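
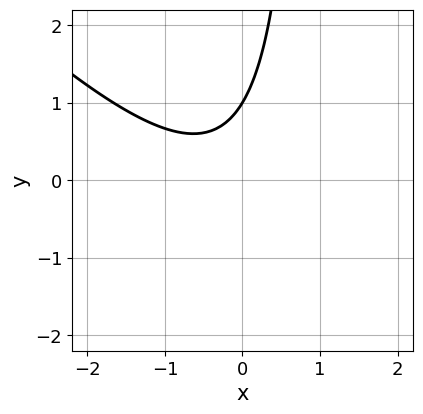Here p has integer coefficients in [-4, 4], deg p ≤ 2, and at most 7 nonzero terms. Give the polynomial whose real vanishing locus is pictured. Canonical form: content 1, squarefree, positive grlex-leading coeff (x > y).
3*x^2 + 3*x*y + 2*x - 3*y + 3

First, the degree is 2 — the shape is more complex than any degree-1 curve.
Then, observable constraints: it misses every integer gridline on the x-axis; it meets the y-axis at y = 1 (among the integer gridlines).
Finally, putting this together gives p.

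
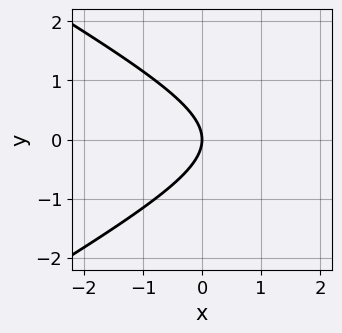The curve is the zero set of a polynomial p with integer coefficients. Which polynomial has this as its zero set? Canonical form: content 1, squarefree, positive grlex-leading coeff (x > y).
x^2 - 3*y^2 - 3*x

Degree: no degree-1 curve has this shape, so deg p = 2.
Symmetries: the y ↦ −y reflection is a symmetry, so y appears only in even powers.
Against the integer gridlines: it crosses the x-axis at the gridline x = 0; it crosses the y-axis at the gridline y = 0.
Solving for integer coefficients yields p as stated.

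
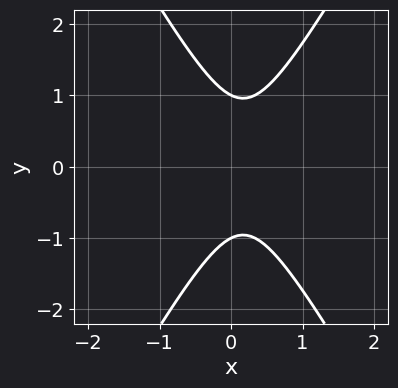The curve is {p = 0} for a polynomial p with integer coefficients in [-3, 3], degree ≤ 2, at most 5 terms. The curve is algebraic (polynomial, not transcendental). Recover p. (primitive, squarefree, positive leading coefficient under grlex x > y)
3*x^2 - y^2 - x + 1

1. The degree is 2 — a generic line meets the curve in up to 2 points.
2. Symmetries: the y ↦ −y reflection is a symmetry, so y appears only in even powers.
3. Against the integer gridlines: the y-axis gridline crossings are at y ∈ {-1, 1}; the curve avoids every integer x-axis point in the box.
4. Together with the visible shape, these determine p as stated.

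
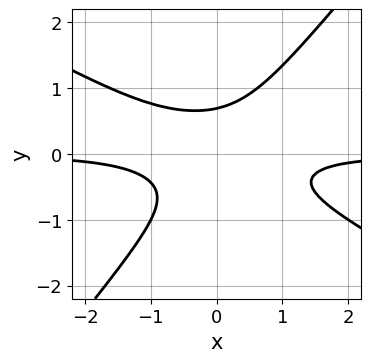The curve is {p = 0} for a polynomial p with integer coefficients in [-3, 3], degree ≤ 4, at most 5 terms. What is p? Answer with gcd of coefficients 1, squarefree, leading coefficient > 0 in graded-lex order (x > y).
2*x^2*y + 2*x*y^2 - 3*y^3 + 1

Degree: a generic line meets the curve in up to 3 points, so deg p = 3.
Reading off the gridlines: no x-intercept at any integer in the box.
The integer polynomial consistent with all of this is the stated p.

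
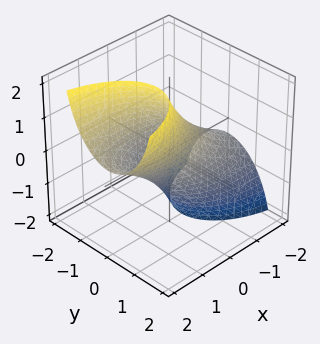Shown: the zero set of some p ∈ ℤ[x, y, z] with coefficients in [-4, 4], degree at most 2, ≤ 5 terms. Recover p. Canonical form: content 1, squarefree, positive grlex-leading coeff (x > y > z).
First, deg p = 2. A generic line meets the surface in up to 2 points.
Finally, solving for integer coefficients yields p as stated.

x^2 - 3*x*z + 3*y^2 + z^2 - 2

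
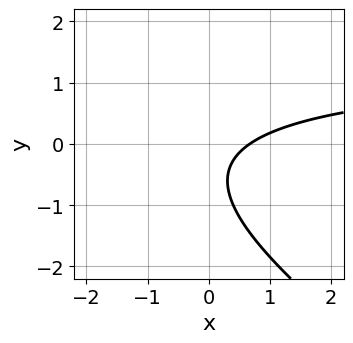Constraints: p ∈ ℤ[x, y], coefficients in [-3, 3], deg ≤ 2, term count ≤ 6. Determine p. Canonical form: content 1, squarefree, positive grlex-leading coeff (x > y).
(a) deg p = 2.
(b) From the visible intercepts: the curve avoids every integer y-axis point in the box.
(c) Together with the visible shape, these determine p as stated.

2*x*y + 3*y^2 - 3*x + 3*y + 2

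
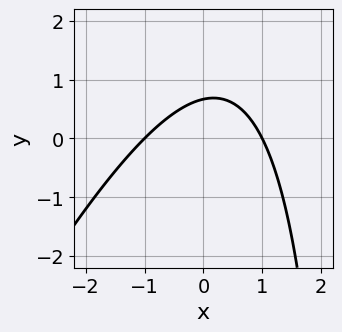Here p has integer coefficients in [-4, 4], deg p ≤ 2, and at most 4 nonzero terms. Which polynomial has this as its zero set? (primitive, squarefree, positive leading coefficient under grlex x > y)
2*x^2 - x*y + 3*y - 2

1. Degree: no degree-1 curve has this shape, so deg p = 2.
2. From the axis intercepts and sections: the x-axis gridline crossings are at x ∈ {-1, 1}.
3. These observations pin down the coefficients.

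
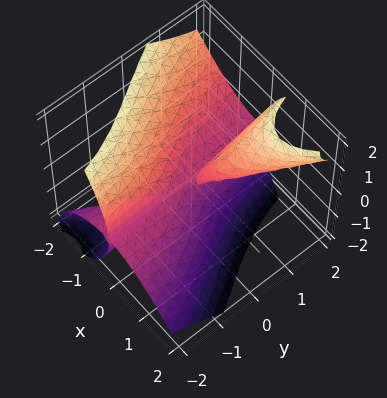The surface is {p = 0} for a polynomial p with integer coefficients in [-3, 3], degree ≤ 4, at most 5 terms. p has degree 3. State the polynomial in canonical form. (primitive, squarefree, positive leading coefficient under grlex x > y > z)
2*x^3 - 3*x*y*z + z^3 - x*z

First, I count 2 distinct pieces. Treating them together as one polynomial.
Next, degree: no degree-2 surface has this shape, so deg p = 3.
Then, from the visible intercepts: one z-axis crossing is at z = 0; one x-axis crossing is at x = 0.
Finally, together with the visible shape, these determine p as stated. Check: (0, -1, 0) on the y-axis lies on the surface, and p(0, -1, 0) = 0. ✓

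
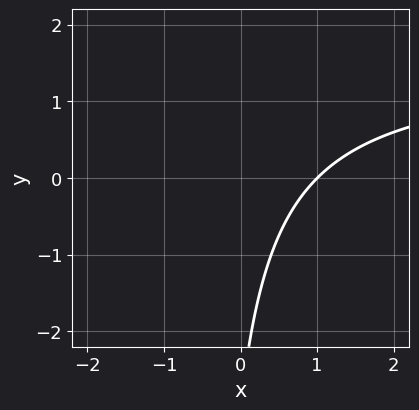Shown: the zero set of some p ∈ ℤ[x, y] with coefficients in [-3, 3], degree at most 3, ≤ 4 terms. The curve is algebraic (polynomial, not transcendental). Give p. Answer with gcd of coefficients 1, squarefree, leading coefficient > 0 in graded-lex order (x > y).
2*x*y - 3*x + y + 3

First, deg p = 2.
Then, from the axis intercepts and sections: it misses every integer gridline on the y-axis; it meets the x-axis at x = 1 (among the integer gridlines).
Finally, matching integer coefficients to the picture gives p.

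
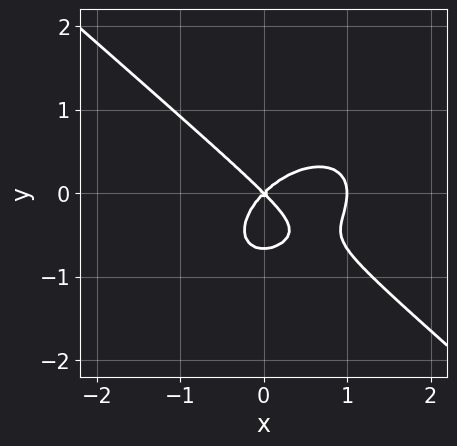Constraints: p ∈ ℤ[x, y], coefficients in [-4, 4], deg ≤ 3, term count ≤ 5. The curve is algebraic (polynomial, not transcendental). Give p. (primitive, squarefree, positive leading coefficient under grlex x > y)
2*x^3 + 3*y^3 - 2*x^2 + 2*y^2

1. deg p = 3.
2. From the axis intercepts and sections: it meets the y-axis at y = 0 (among the integer gridlines); among the integer gridlines, it crosses the x-axis at x ∈ {0, 1}.
3. Fitting integer coefficients to these (and the overall shape) gives p.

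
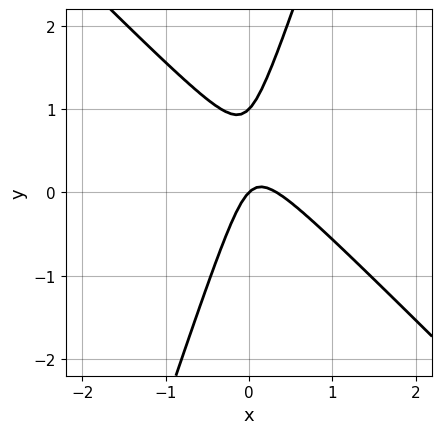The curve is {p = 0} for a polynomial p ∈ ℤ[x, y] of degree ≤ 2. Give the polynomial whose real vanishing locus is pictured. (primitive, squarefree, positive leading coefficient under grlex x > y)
3*x^2 + 2*x*y - y^2 - x + y

First, the degree is 2 — the shape is more complex than any degree-1 curve.
Next, from the visible intercepts: the y-axis gridline crossings are at y ∈ {0, 1}; one x-axis crossing is at x = 0.
Finally, putting this together gives p.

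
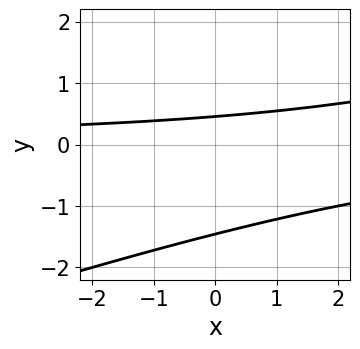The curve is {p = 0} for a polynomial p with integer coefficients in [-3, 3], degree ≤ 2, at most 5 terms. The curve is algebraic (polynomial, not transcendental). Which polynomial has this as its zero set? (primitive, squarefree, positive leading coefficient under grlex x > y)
The degree is 2 — the shape is more complex than any degree-1 curve.
From the axis intercepts and sections: no x-intercept at any integer in the box.
Assembling these constraints gives the stated polynomial.

x*y - 3*y^2 - 3*y + 2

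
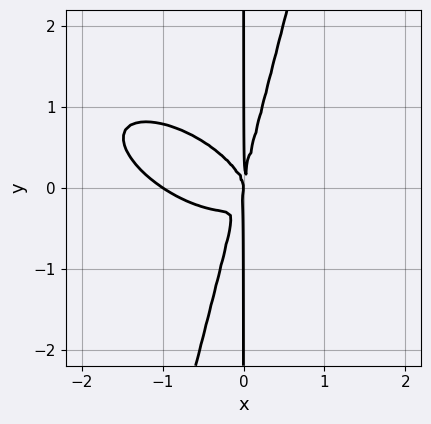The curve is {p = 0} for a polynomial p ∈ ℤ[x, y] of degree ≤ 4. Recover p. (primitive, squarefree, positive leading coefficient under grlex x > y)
2*x^4 + 3*x^3*y + 3*x^2*y^2 - x*y^3 + 2*x^3

(a) Degree: no degree-3 curve has this shape, so deg p = 4.
(b) Checking where it meets the axes: among the integer gridlines, it crosses the x-axis at x ∈ {-1, 0}; every point of the y-axis in the box is on the curve.
(c) These observations pin down the coefficients.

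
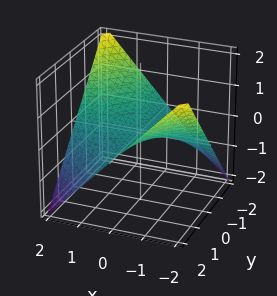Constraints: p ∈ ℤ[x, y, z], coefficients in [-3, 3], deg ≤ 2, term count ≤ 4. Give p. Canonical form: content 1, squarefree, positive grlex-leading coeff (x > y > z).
deg p = 2.
From the axis intercepts and sections: every point of the y-axis in the box is on the surface; every point of the x-axis in the box is on the surface; it crosses the z-axis at the gridline z = 0.
Fitting integer coefficients to these (and the overall shape) gives p.

x*y + 2*z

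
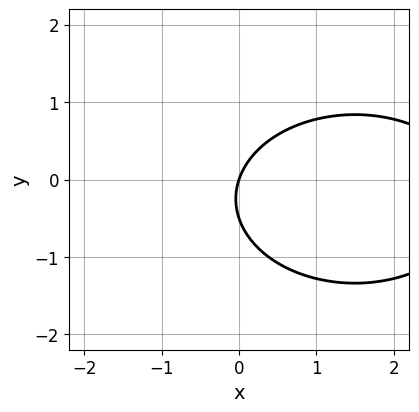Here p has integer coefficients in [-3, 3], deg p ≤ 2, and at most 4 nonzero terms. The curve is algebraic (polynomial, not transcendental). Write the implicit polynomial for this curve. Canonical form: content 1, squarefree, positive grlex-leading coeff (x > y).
x^2 + 2*y^2 - 3*x + y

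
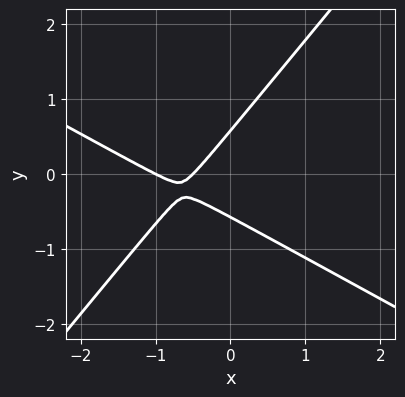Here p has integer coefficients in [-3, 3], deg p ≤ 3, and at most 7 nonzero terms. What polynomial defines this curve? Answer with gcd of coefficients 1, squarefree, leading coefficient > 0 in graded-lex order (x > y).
2*x^2 + 2*x*y - 3*y^2 + 3*x + 1

(a) Degree: a generic line meets the curve in up to 2 points, so deg p = 2.
(b) Reading off the gridlines: one x-axis crossing is at x = -1.
(c) Putting this together gives p.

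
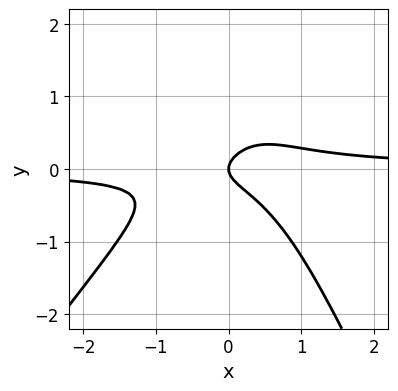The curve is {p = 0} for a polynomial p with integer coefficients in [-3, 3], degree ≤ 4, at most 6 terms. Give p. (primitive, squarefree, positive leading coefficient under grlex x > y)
3*x^2*y - x*y^2 - y^3 + 3*y^2 - x

1. Degree: a generic line meets the curve in up to 3 points, so deg p = 3.
2. Against the integer gridlines: it crosses the y-axis at the gridline y = 0; it crosses the x-axis at the gridline x = 0.
3. Assembling these constraints gives the stated polynomial.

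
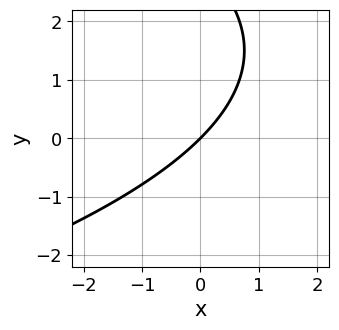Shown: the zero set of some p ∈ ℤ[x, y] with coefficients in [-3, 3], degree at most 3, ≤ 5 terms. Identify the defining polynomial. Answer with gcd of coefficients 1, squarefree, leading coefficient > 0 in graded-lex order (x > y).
y^2 + 3*x - 3*y

deg p = 2. No degree-1 curve has this shape.
From the axis intercepts and sections: it meets the x-axis at x = 0 (among the integer gridlines); one y-axis crossing is at y = 0.
Solving for integer coefficients yields p as stated.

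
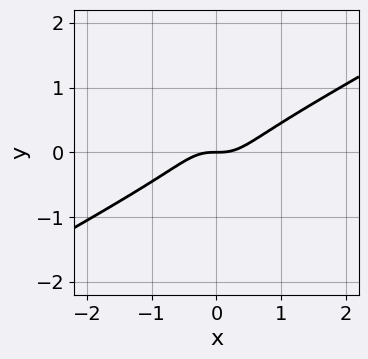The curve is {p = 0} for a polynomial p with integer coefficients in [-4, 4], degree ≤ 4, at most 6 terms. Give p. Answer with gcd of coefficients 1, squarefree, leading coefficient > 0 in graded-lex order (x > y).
2*x^3 - 3*x^2*y - 2*y^3 - y

(a) Degree: no degree-2 curve has this shape, so deg p = 3.
(b) Reading off the gridlines: it meets the x-axis at x = 0 (among the integer gridlines); one y-axis crossing is at y = 0.
(c) Matching integer coefficients to the picture gives p.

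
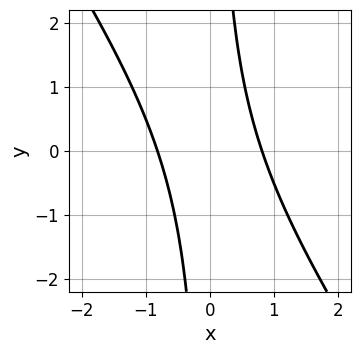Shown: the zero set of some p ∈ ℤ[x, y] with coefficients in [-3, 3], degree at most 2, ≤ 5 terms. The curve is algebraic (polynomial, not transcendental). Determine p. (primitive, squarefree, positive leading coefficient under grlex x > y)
3*x^2 + 2*x*y - 2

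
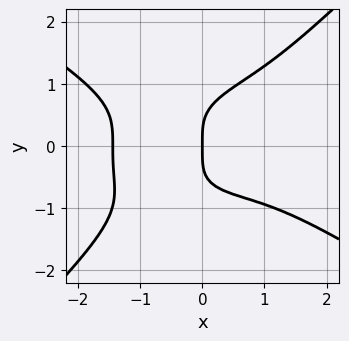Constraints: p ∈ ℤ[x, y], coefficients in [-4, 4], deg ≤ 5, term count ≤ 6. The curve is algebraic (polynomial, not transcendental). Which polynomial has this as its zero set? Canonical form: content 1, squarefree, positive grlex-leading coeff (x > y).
The degree is 4 — no degree-3 curve has this shape.
Against the integer gridlines: one x-axis crossing is at x = 0; it meets the y-axis at y = 0 (among the integer gridlines).
Putting this together gives p.

x^4 + 2*x*y^3 - 3*y^4 + 3*x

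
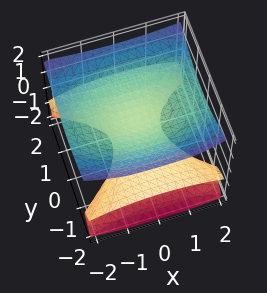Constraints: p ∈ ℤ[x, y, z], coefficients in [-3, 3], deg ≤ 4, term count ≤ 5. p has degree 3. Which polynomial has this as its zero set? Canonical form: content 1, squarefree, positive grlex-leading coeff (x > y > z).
2*y^2*z - 3*z^3 + x^2 + 2*z

I count 2 distinct pieces. They look like related sheets of one shape, so recover p as a whole.
Degree: no degree-2 surface has this shape, so deg p = 3.
From the axis intercepts and sections: the visible y-axis segment lies entirely on the surface; one x-axis crossing is at x = 0; it crosses the z-axis at the gridline z = 0.
Putting this together gives p.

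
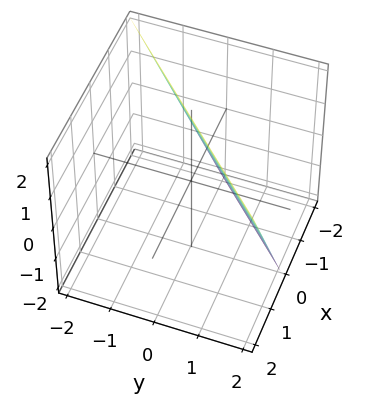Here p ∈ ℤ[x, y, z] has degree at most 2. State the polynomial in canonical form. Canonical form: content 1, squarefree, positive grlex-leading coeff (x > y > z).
2*x - 2*y - z + 2

First, degree: the surface is flat (a plane), so deg p = 1.
Next, reading off the gridlines: one z-axis crossing is at z = 2; it crosses the y-axis at the gridline y = 1; it crosses the x-axis at the gridline x = -1.
Finally, the integer polynomial consistent with all of this is the stated p.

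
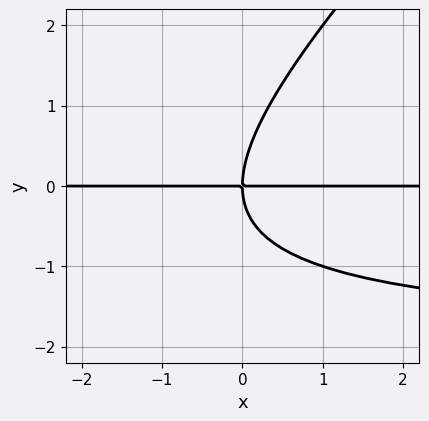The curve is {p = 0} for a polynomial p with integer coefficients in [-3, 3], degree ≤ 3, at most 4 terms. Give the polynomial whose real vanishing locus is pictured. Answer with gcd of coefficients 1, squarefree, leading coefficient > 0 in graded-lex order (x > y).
x*y^2 - y^3 + 2*x*y

Degree: no degree-2 curve has this shape, so deg p = 3.
Checking where it meets the axes: it meets the y-axis at y = 0 (among the integer gridlines); every point of the x-axis in the box is on the curve.
Solving for integer coefficients yields p as stated.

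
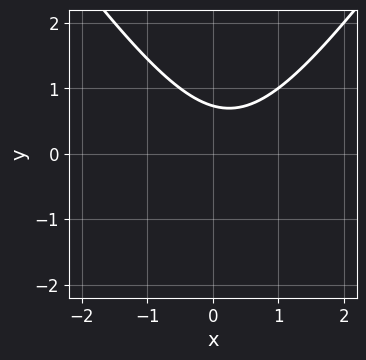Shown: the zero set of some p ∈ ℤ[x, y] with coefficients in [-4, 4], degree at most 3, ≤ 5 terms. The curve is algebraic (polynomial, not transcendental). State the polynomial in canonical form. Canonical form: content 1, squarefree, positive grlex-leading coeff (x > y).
2*x^2 - y^2 - x - 2*y + 2

(a) Degree: a generic line meets the curve in up to 2 points, so deg p = 2.
(b) Observable constraints: no x-intercept at any integer in the box.
(c) Solving for integer coefficients yields p as stated.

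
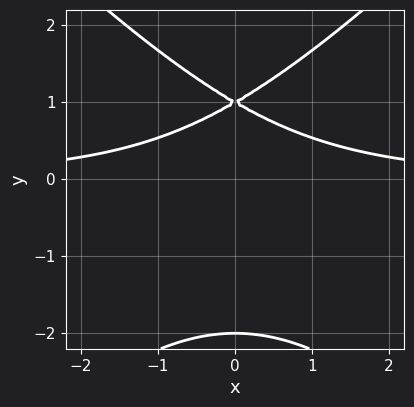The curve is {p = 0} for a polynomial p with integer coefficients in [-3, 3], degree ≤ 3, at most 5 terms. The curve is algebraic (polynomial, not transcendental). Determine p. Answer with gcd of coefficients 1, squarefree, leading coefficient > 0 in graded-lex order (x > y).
x^2*y - y^3 + 3*y - 2

Degree: a generic line meets the curve in up to 3 points, so deg p = 3.
Symmetries: it's symmetric under x → −x, forcing even powers of x.
Checking where it meets the axes: among the integer gridlines, it crosses the y-axis at y ∈ {-2, 1}; the curve avoids every integer x-axis point in the box.
These observations pin down the coefficients.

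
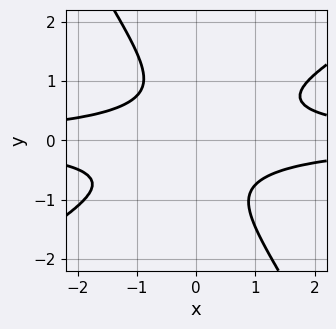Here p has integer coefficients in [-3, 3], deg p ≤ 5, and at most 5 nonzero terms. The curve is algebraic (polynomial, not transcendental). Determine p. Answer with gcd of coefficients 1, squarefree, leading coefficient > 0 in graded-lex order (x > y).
The degree is 4 — the shape is more complex than any degree-3 curve.
Checking where it meets the axes: the curve avoids every integer x-axis point in the box; no y-intercept at any integer in the box.
Matching integer coefficients to the picture gives p.

3*x^2*y^2 - 3*x*y^3 - 3*y^4 - 2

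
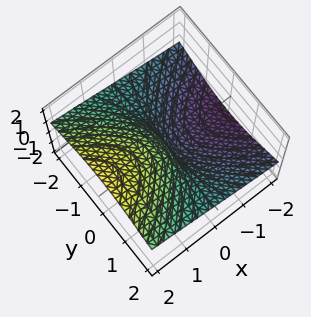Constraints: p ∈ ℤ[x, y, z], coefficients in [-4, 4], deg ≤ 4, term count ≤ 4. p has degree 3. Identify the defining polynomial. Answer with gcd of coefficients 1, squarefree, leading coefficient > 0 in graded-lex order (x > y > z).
2*y^2*z + 2*z^3 - 3*x

(a) Degree: a generic line meets the surface in up to 3 points, so deg p = 3.
(b) From the visible intercepts: it crosses the z-axis at the gridline z = 0; it meets the x-axis at x = 0 (among the integer gridlines).
(c) These observations pin down the coefficients. Check: (0, 1, 0) on the y-axis lies on the surface, and p(0, 1, 0) = 0. ✓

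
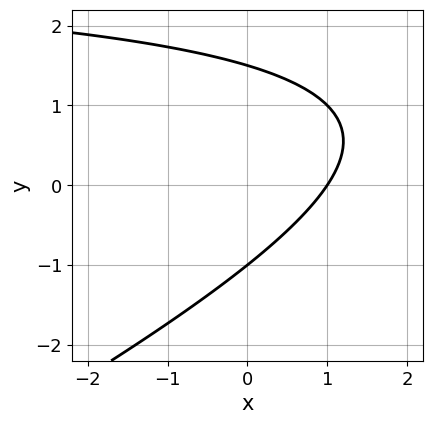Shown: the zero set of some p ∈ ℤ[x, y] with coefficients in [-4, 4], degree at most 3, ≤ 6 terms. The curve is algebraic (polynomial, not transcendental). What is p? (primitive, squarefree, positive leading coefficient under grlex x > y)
x*y - 2*y^2 - 3*x + y + 3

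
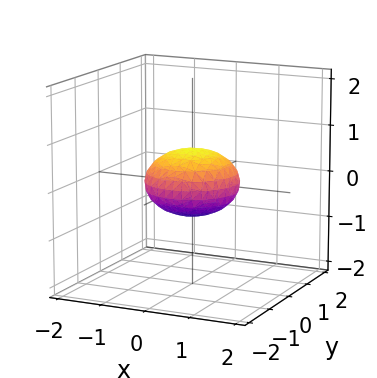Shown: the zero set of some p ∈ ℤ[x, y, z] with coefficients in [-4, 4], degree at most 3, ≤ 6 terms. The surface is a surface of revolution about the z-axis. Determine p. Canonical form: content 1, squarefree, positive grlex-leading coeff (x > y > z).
x^2 + y^2 + 2*z^2 - 1

(a) deg p = 2.
(b) Symmetries: rotational symmetry about the z-axis ⇒ p depends on x, y only through x² + y².
(c) Against the integer gridlines: among the integer gridlines, it crosses the x-axis at x ∈ {-1, 1}; among the integer gridlines, it crosses the y-axis at y ∈ {-1, 1}; a circular section at z = 0 has radius exactly 1.
(d) These observations pin down the coefficients.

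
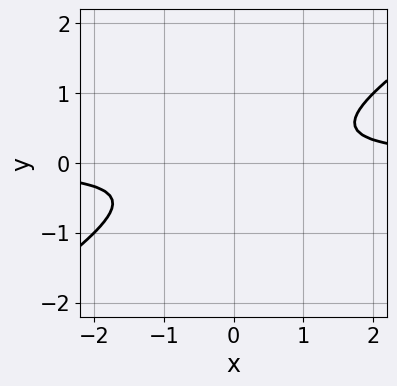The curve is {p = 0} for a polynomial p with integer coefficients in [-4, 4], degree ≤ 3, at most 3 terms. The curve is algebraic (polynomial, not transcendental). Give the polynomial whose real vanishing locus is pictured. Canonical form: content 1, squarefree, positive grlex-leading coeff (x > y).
(a) Degree: a generic line meets the curve in up to 2 points, so deg p = 2.
(b) Reading off the gridlines: the curve avoids every integer y-axis point in the box; the curve avoids every integer x-axis point in the box.
(c) Together with the visible shape, these determine p as stated.

2*x*y - 3*y^2 - 1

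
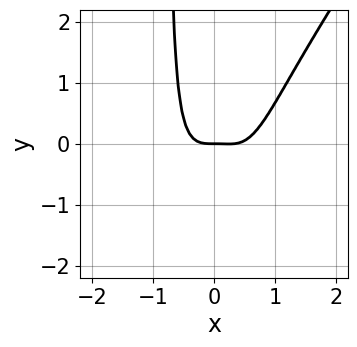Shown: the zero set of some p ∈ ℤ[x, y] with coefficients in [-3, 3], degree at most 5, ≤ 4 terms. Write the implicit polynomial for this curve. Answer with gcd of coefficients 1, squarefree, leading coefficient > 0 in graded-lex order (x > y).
1. The degree is 4 — the shape is more complex than any degree-3 curve.
2. Against the integer gridlines: one x-axis crossing is at x = 0; it meets the y-axis at y = 0 (among the integer gridlines).
3. These observations pin down the coefficients.

3*x^4 - 2*x^3*y - x^3 - y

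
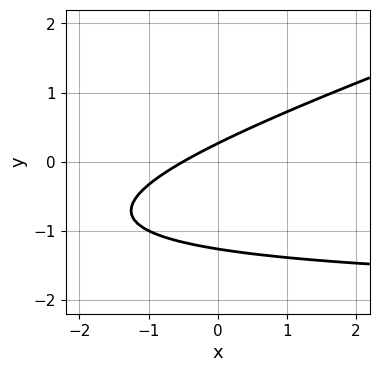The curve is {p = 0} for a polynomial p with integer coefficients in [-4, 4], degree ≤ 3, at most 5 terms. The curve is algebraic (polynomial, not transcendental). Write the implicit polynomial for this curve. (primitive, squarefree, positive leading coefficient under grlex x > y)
x*y - 3*y^2 + 2*x - 3*y + 1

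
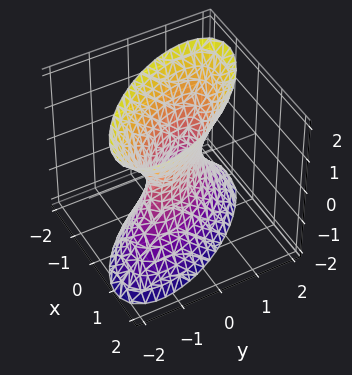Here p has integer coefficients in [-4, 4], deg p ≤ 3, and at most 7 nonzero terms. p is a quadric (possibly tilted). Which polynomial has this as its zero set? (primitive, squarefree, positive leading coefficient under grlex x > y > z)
3*x^2 + 3*x*y + 2*y^2 - z^2 - 1

First, degree: the shape is more complex than any degree-1 surface, so deg p = 2.
Then, checking where it meets the axes: the surface avoids every integer z-axis point in the box.
Finally, putting this together gives p.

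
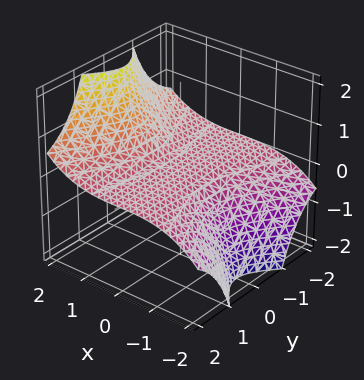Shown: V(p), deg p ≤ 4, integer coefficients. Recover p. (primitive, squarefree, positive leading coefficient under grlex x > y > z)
x^3 - 3*y^2*z - 2*z

1. Degree: the shape is more complex than any degree-2 surface, so deg p = 3.
2. Reading off the gridlines: it crosses the x-axis at the gridline x = 0; it meets the z-axis at z = 0 (among the integer gridlines).
3. These observations pin down the coefficients. Check: (0, -2, 0) on the y-axis lies on the surface, and p(0, -2, 0) = 0. ✓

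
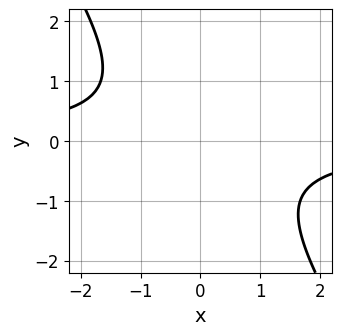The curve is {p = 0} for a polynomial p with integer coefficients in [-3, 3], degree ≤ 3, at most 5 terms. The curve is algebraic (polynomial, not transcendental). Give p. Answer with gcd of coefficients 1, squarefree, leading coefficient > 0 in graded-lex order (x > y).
1. Degree: the shape is more complex than any degree-1 curve, so deg p = 2.
2. Observable constraints: no y-intercept at any integer in the box; no x-intercept at any integer in the box.
3. Solving for integer coefficients yields p as stated.

3*x*y + 2*y^2 + 3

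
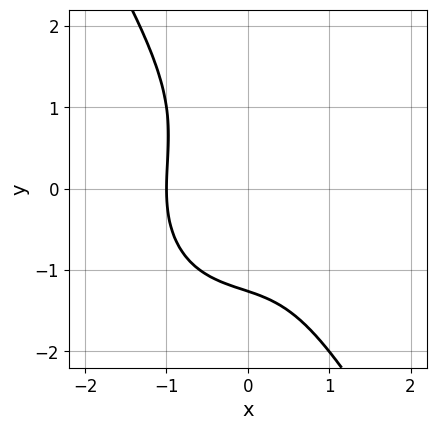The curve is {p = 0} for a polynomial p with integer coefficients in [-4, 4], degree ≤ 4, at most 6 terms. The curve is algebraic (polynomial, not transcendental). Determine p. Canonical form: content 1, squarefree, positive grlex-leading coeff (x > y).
2*x^3 + x*y^2 + y^3 + 2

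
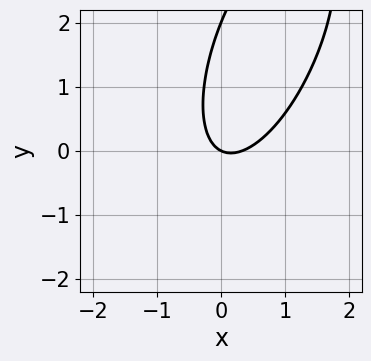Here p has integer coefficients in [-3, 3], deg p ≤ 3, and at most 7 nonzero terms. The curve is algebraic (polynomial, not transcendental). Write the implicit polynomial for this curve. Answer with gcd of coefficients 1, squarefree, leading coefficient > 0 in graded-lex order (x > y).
3*x^2 - 2*x*y + y^2 - x - 2*y

(a) deg p = 2. The shape is more complex than any degree-1 curve.
(b) From the axis intercepts and sections: one x-axis crossing is at x = 0; among the integer gridlines, it crosses the y-axis at y ∈ {0, 2}.
(c) The integer polynomial consistent with all of this is the stated p.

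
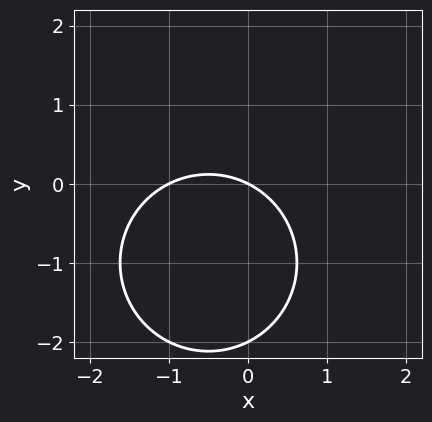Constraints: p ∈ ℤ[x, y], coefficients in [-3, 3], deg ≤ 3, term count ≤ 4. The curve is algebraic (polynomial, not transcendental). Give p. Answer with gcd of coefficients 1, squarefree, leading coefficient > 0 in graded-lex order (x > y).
x^2 + y^2 + x + 2*y

(a) deg p = 2. No degree-1 curve has this shape.
(b) Against the integer gridlines: among the integer gridlines, it crosses the y-axis at y ∈ {-2, 0}; the x-axis gridline crossings are at x ∈ {-1, 0}.
(c) Together with the visible shape, these determine p as stated.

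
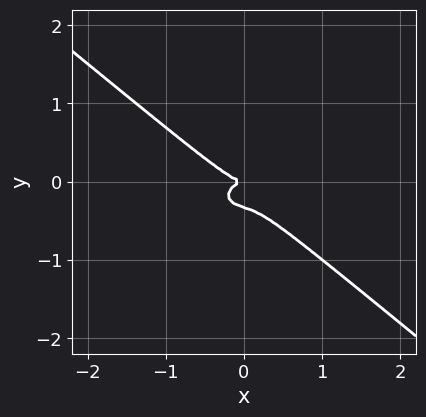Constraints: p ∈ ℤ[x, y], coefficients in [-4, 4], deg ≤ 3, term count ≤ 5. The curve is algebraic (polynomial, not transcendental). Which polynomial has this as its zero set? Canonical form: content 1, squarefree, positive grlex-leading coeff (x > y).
x^3 + x*y^2 + 3*y^3 + y^2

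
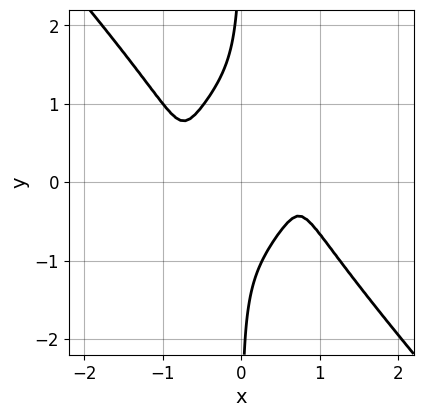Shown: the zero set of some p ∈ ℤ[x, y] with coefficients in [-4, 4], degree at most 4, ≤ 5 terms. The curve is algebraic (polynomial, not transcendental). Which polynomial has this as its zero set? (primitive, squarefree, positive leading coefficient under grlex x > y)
3*x^4 + 2*x*y^3 - x*y^2 - 3*x^2 + 1

(a) The degree is 4 — no degree-3 curve has this shape.
(b) Checking where it meets the axes: the curve avoids every integer y-axis point in the box; no x-intercept at any integer in the box.
(c) Putting this together gives p.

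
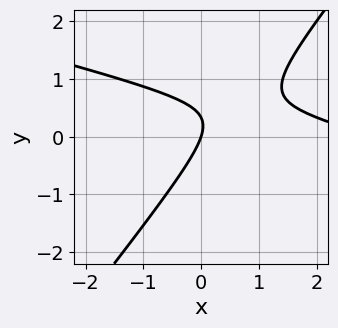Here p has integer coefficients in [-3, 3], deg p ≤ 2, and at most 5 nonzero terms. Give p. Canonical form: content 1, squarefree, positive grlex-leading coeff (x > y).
x^2 + 3*x*y - 3*y^2 - 3*x + y

First, deg p = 2. No degree-1 curve has this shape.
Next, from the axis intercepts and sections: it meets the x-axis at x = 0 (among the integer gridlines); it meets the y-axis at y = 0 (among the integer gridlines).
Finally, fitting integer coefficients to these (and the overall shape) gives p.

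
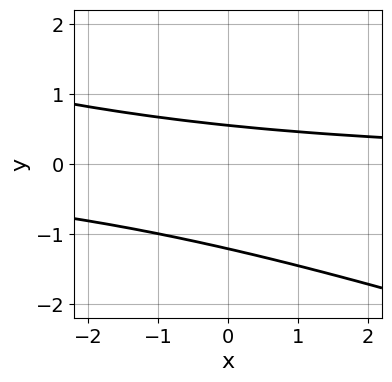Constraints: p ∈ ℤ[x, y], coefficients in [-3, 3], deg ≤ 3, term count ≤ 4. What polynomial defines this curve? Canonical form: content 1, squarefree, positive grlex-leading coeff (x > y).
x*y + 3*y^2 + 2*y - 2

1. Degree: no degree-1 curve has this shape, so deg p = 2.
2. Observable constraints: the curve avoids every integer x-axis point in the box.
3. Solving for integer coefficients yields p as stated.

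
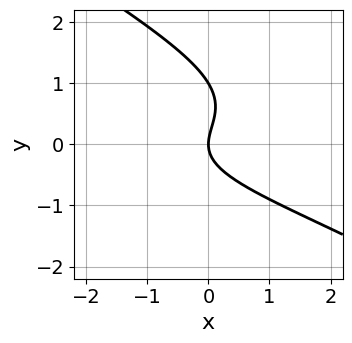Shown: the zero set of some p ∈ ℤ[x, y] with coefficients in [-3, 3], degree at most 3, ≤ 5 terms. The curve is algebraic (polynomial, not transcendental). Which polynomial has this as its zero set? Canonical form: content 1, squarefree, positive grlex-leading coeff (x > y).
2*x*y^2 + 3*y^3 - 3*y^2 + 3*x

(a) deg p = 3.
(b) Observable constraints: among the integer gridlines, it crosses the y-axis at y ∈ {0, 1}; it crosses the x-axis at the gridline x = 0.
(c) Solving for integer coefficients yields p as stated.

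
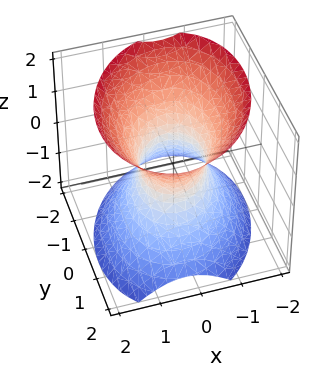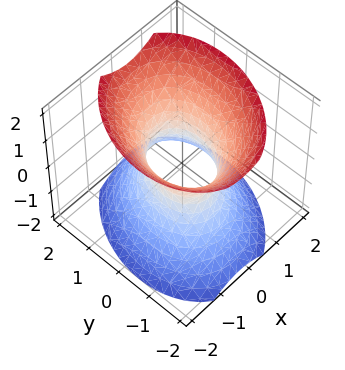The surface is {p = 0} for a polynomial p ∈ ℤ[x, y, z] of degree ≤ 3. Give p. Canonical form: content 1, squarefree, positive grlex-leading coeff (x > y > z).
3*x^2 - x*y + 2*y^2 - 2*z^2 - 2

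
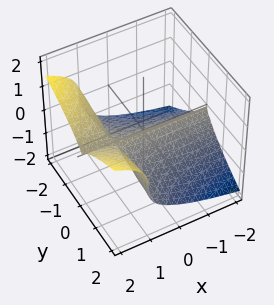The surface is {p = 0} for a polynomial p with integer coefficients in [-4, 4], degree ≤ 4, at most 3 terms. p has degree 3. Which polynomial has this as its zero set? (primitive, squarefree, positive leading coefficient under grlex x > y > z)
Degree: a generic line meets the surface in up to 3 points, so deg p = 3.
Reading off the gridlines: it crosses the y-axis at the gridline y = 0; every point of the x-axis in the box is on the surface; one z-axis crossing is at z = 0.
Solving for integer coefficients yields p as stated.

x*y^2 - 2*z^3 - y^2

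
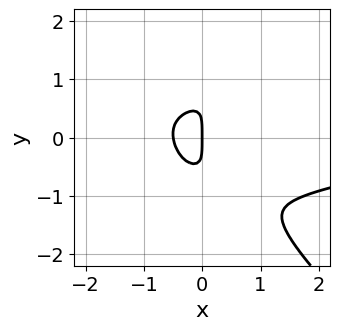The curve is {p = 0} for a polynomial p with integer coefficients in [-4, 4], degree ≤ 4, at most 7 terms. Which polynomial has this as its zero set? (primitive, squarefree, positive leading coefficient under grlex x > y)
1. The degree is 4 — the shape is more complex than any degree-3 curve.
2. Checking where it meets the axes: it meets the y-axis at y = 0 (among the integer gridlines); it meets the x-axis at x = 0 (among the integer gridlines).
3. Solving for integer coefficients yields p as stated.

x^3*y + y^4 - 2*x*y^2 + 2*x^2 + x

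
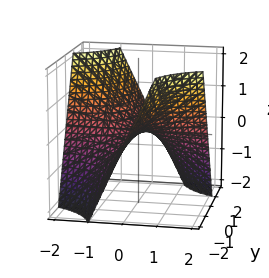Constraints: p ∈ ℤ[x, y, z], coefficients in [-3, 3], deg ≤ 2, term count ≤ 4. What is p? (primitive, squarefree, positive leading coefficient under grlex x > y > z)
First, the degree is 2 — no degree-1 surface has this shape.
Then, from the axis intercepts and sections: it crosses the z-axis at the gridline z = 0; every point of the y-axis in the box is on the surface.
Finally, matching integer coefficients to the picture gives p.

x*y + z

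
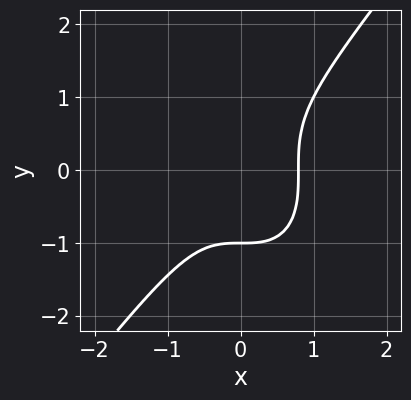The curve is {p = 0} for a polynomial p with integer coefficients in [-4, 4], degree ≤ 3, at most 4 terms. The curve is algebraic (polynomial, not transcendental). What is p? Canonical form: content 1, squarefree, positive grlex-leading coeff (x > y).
Degree: a generic line meets the curve in up to 3 points, so deg p = 3.
Reading off the gridlines: it meets the y-axis at y = -1 (among the integer gridlines).
Matching integer coefficients to the picture gives p.

2*x^3 - y^3 - 1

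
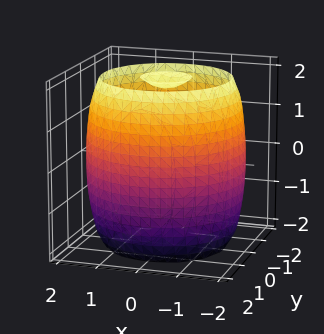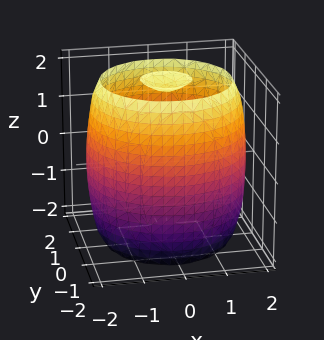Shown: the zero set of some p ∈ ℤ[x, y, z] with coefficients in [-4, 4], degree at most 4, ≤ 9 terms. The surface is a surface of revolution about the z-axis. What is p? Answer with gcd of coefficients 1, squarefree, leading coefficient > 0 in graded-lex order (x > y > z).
x^4 + 2*x^2*y^2 + y^4 - 3*x^2 - 3*y^2 + z^2 - 3

1. I count 3 distinct pieces. They look like related sheets of one shape, so recover p as a whole.
2. Degree: the shape is more complex than any degree-3 surface, so deg p = 4.
3. By symmetry, the surface is invariant under rotation about z: p = q(x² + y², z).
4. Checking where it meets the axes: a circular section at z = 2 has radius between 0 and 1.
5. The integer polynomial consistent with all of this is the stated p.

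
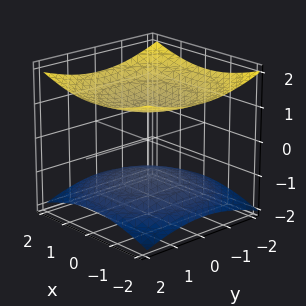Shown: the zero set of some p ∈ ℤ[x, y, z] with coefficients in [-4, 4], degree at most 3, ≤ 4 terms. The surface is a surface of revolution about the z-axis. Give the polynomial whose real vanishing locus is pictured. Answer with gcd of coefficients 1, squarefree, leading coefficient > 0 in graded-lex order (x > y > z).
x^2 + y^2 - 3*z^2 + 3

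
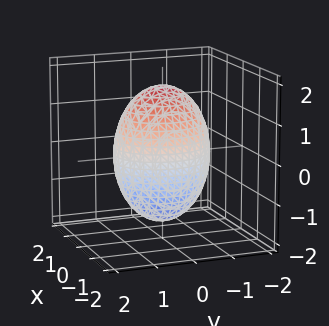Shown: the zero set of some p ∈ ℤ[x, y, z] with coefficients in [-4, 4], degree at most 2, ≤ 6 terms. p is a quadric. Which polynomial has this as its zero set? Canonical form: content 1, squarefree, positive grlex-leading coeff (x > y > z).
3*x^2 + 2*y^2 + z^2 - 3

1. deg p = 2. Bounded and convex; a quadric.
2. Symmetries: the z ↦ −z reflection is a symmetry, so z appears only in even powers; mirror symmetry y ↦ −y ⇒ only even powers of y; the x ↦ −x reflection is a symmetry, so x appears only in even powers.
3. From the visible intercepts: among the integer gridlines, it crosses the x-axis at x ∈ {-1, 1}.
4. The integer polynomial consistent with all of this is the stated p.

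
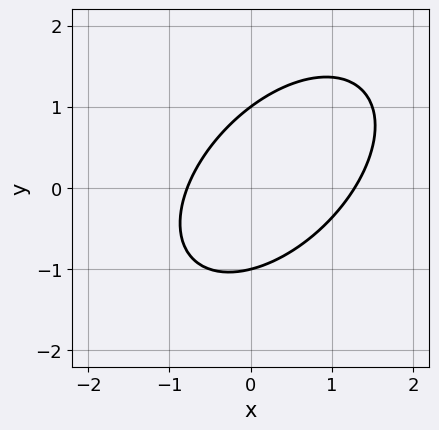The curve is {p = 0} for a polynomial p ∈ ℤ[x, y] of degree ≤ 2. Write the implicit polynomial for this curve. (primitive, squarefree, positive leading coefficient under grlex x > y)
2*x^2 - 2*x*y + 2*y^2 - x - 2

(a) Degree: the shape is more complex than any degree-1 curve, so deg p = 2.
(b) Observable constraints: the y-axis gridline crossings are at y ∈ {-1, 1}.
(c) Together with the visible shape, these determine p as stated.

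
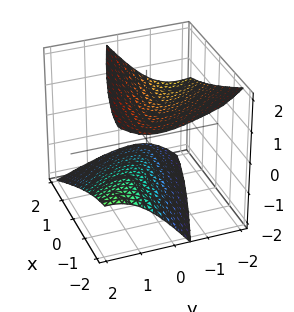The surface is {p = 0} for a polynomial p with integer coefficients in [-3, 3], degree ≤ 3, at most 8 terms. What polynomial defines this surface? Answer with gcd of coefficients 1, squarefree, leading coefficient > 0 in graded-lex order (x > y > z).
x^2 + 3*x*y + 2*y^2 + 3*y*z - 3*z^2 + 3

The picture has 2 separate pieces. Treating them together as one polynomial.
Degree: no degree-1 surface has this shape, so deg p = 2.
From the visible intercepts: among the integer gridlines, it crosses the z-axis at z ∈ {-1, 1}; no x-intercept at any integer in the box; the surface avoids every integer y-axis point in the box.
The integer polynomial consistent with all of this is the stated p.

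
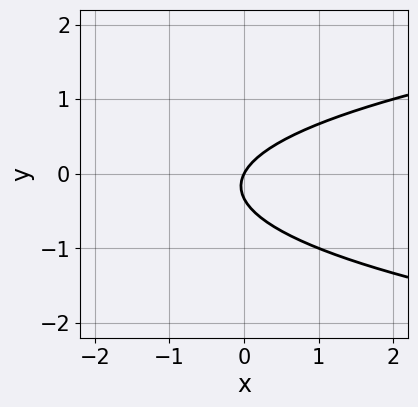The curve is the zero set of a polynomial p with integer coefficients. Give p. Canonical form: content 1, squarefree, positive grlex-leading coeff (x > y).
3*y^2 - 2*x + y

First, deg p = 2.
Then, reading off the gridlines: one y-axis crossing is at y = 0; one x-axis crossing is at x = 0.
Finally, the integer polynomial consistent with all of this is the stated p.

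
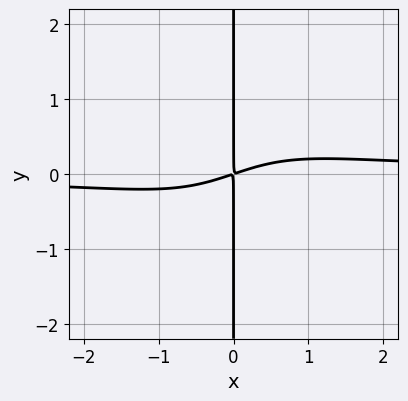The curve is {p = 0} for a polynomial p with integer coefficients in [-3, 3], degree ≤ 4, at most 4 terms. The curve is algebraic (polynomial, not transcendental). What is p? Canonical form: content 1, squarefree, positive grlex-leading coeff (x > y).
(a) deg p = 4. The shape is more complex than any degree-3 curve.
(b) From the axis intercepts and sections: every point of the y-axis in the box is on the curve.
(c) Fitting integer coefficients to these (and the overall shape) gives p.

2*x^3*y - x^2 + 3*x*y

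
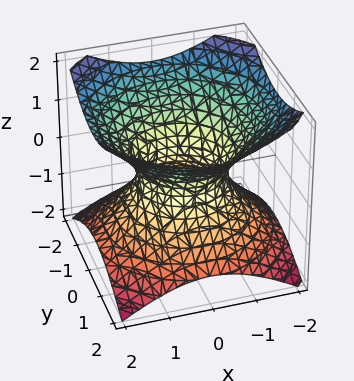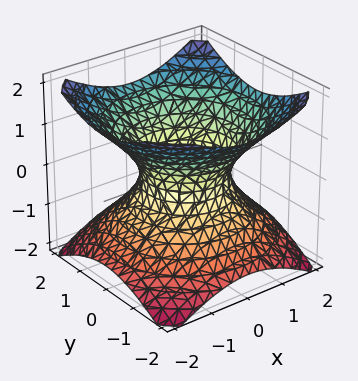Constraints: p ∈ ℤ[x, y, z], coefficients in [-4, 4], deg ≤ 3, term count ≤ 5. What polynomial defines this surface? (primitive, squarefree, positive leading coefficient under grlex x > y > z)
2*x^2 + 2*y^2 - 3*z^2 - 2

Degree: one connected sheet with a waist; a quadric, so deg p = 2.
Symmetries: it's symmetric under z → −z, forcing even powers of z; the surface is invariant under rotation about z: p = q(x² + y², z).
Checking where it meets the axes: among the integer gridlines, it crosses the x-axis at x ∈ {-1, 1}; the y-axis gridline crossings are at y ∈ {-1, 1}.
Fitting integer coefficients to these (and the overall shape) gives p.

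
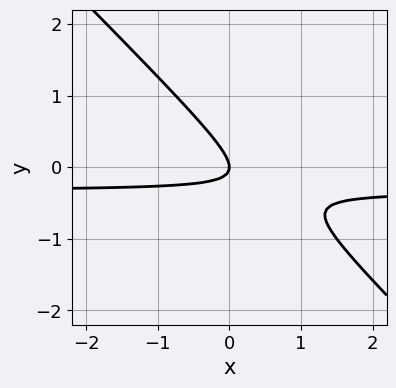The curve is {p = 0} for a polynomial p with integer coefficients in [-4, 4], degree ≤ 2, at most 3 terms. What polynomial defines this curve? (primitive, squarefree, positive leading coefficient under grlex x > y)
3*x*y + 3*y^2 + x

First, the degree is 2 — the shape is more complex than any degree-1 curve.
Then, against the integer gridlines: it meets the y-axis at y = 0 (among the integer gridlines); it meets the x-axis at x = 0 (among the integer gridlines).
Finally, matching integer coefficients to the picture gives p.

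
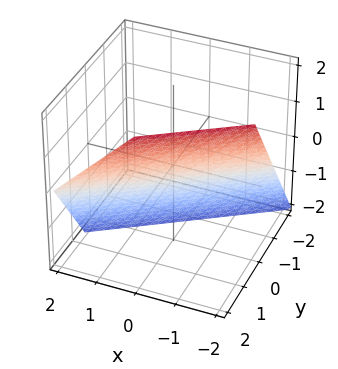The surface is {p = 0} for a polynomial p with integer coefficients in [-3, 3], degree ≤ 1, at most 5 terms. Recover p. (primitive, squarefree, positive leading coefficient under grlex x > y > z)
2*x - 3*y + 2*z + 2

First, deg p = 1. Every cross-section is a straight line — this is a plane.
Then, from the visible intercepts: it crosses the z-axis at the gridline z = -1; one x-axis crossing is at x = -1.
Finally, fitting integer coefficients to these (and the overall shape) gives p.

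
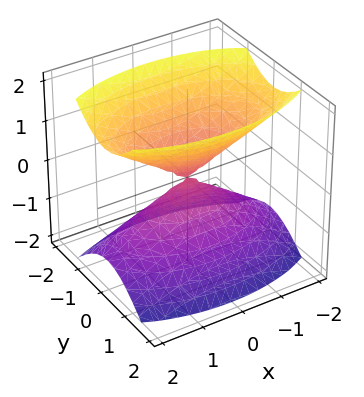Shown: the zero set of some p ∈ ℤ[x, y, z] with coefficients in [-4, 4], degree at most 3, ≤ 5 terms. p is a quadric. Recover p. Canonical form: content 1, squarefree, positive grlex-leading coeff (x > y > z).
x^2 + 3*y^2 - 2*z^2

The picture has 2 separate pieces. Treating them together as one polynomial.
Degree: a double cone through the origin; a quadric, so deg p = 2.
Symmetries: it's symmetric under y → −y, forcing even powers of y; mirror symmetry x ↦ −x ⇒ only even powers of x; mirror symmetry z ↦ −z ⇒ only even powers of z.
From the axis intercepts and sections: one z-axis crossing is at z = 0; one x-axis crossing is at x = 0; one y-axis crossing is at y = 0.
Together with the visible shape, these determine p as stated.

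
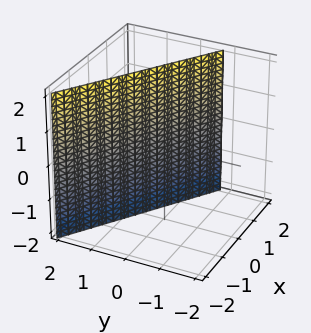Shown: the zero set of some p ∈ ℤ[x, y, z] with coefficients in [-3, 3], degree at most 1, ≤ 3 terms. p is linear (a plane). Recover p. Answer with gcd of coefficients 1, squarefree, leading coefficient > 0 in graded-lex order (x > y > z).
First, the degree is 1 — every cross-section is a straight line — this is a plane.
Then, observable constraints: no z-intercept at any integer in the box; one x-axis crossing is at x = 1.
Finally, assembling these constraints gives the stated polynomial.

2*x + 3*y - 2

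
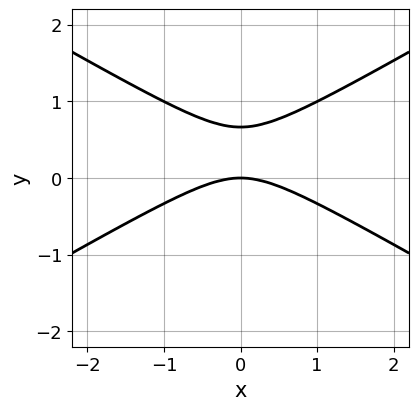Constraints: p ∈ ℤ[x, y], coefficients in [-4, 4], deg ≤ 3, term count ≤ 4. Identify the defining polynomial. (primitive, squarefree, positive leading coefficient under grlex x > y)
First, deg p = 2. A generic line meets the curve in up to 2 points.
Then, symmetries: mirror symmetry x ↦ −x ⇒ only even powers of x.
Then, checking where it meets the axes: it crosses the x-axis at the gridline x = 0; it meets the y-axis at y = 0 (among the integer gridlines).
Finally, these observations pin down the coefficients.

x^2 - 3*y^2 + 2*y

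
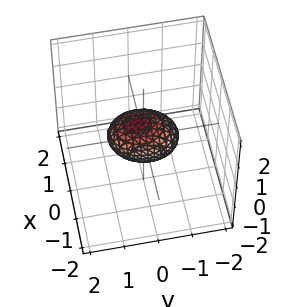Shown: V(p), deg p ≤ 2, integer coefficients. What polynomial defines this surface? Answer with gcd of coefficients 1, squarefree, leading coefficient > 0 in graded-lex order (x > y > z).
3*x^2 + x*z + 2*y^2 - y*z + 3*z^2 - 2

1. Degree: no degree-1 surface has this shape, so deg p = 2.
2. From the axis intercepts and sections: the y-axis gridline crossings are at y ∈ {-1, 1}.
3. Assembling these constraints gives the stated polynomial.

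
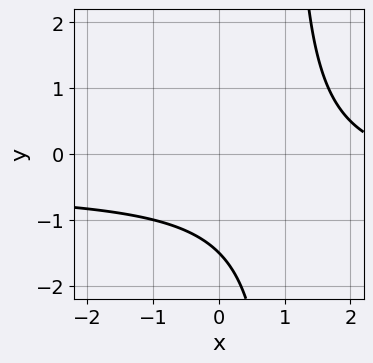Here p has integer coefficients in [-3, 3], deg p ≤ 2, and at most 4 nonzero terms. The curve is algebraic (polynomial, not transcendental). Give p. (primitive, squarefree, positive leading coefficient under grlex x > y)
2*x*y + x - 2*y - 3

(a) deg p = 2. A generic line meets the curve in up to 2 points.
(b) Against the integer gridlines: the curve avoids every integer x-axis point in the box.
(c) Solving for integer coefficients yields p as stated.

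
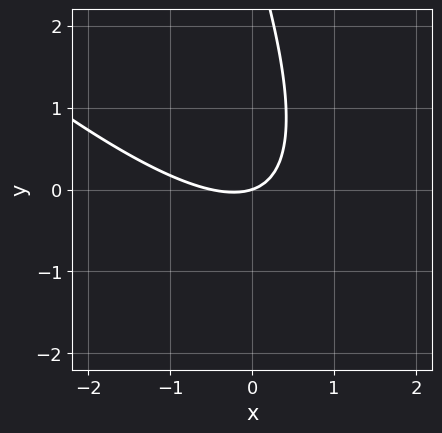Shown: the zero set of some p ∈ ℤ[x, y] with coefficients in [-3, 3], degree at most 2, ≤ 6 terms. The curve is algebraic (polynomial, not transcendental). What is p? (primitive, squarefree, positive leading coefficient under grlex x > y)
2*x^2 + 3*x*y + y^2 + x - 3*y

1. deg p = 2. The shape is more complex than any degree-1 curve.
2. From the visible intercepts: it crosses the x-axis at the gridline x = 0; it crosses the y-axis at the gridline y = 0.
3. Assembling these constraints gives the stated polynomial.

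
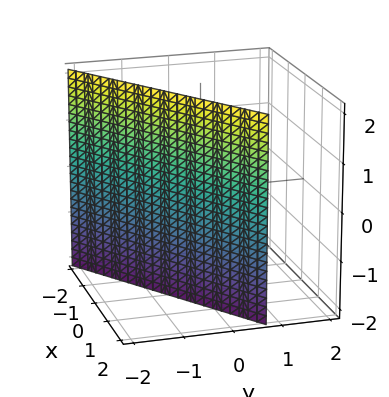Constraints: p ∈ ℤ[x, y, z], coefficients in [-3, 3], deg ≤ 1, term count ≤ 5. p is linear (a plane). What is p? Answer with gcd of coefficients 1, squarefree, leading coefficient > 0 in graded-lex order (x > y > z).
2*x - 3*y - 2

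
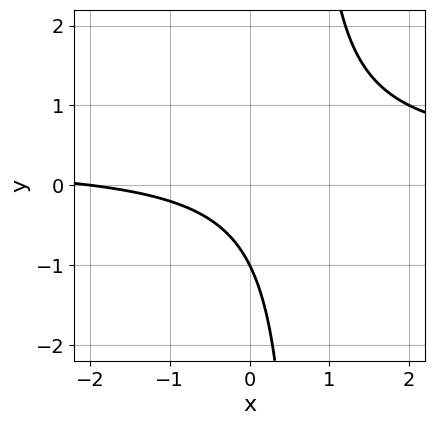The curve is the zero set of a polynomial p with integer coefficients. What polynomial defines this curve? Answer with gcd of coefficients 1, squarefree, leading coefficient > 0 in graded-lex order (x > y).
(a) deg p = 2.
(b) From the axis intercepts and sections: one x-axis crossing is at x = -2; one y-axis crossing is at y = -1.
(c) Solving for integer coefficients yields p as stated.

3*x*y - x - 2*y - 2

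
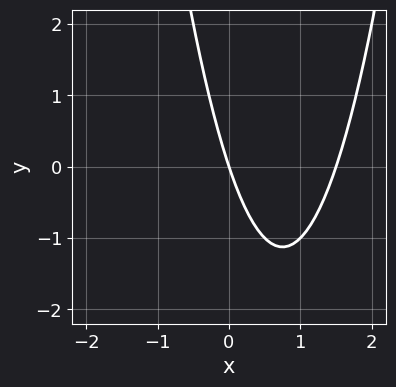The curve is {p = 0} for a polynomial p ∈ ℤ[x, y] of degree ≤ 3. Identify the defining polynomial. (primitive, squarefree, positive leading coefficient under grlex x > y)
The degree is 2 — a generic line meets the curve in up to 2 points.
Observable constraints: one x-axis crossing is at x = 0; it meets the y-axis at y = 0 (among the integer gridlines).
The integer polynomial consistent with all of this is the stated p.

2*x^2 - 3*x - y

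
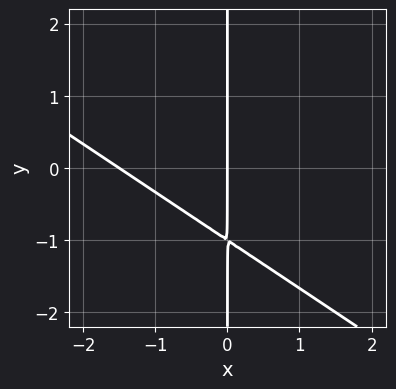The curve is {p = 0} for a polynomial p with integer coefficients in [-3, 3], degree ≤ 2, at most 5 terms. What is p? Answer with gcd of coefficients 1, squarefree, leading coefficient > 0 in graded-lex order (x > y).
1. The degree is 2 — a generic line meets the curve in up to 2 points.
2. Reading off the gridlines: every point of the y-axis in the box is on the curve; it crosses the x-axis at the gridline x = 0.
3. Fitting integer coefficients to these (and the overall shape) gives p.

2*x^2 + 3*x*y + 3*x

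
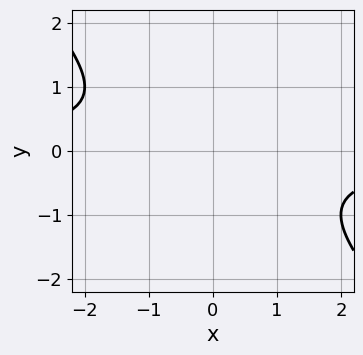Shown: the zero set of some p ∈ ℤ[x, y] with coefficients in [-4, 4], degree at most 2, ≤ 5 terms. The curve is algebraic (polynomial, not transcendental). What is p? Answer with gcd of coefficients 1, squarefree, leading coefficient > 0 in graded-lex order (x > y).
(a) Degree: a generic line meets the curve in up to 2 points, so deg p = 2.
(b) Checking where it meets the axes: the curve avoids every integer x-axis point in the box; it misses every integer gridline on the y-axis.
(c) Fitting integer coefficients to these (and the overall shape) gives p.

x*y + y^2 + 1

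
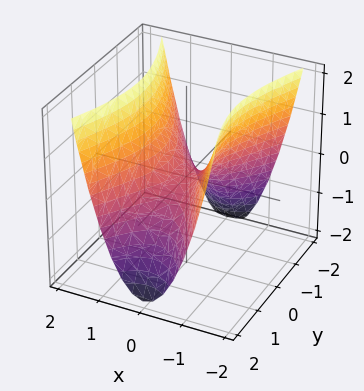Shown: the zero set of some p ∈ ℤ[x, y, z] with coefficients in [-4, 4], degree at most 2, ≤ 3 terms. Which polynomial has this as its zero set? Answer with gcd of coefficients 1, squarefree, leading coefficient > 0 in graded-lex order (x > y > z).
3*x^2 - y^2 - 2*z

1. The degree is 2 — a saddle surface; a quadric.
2. Symmetries: it's symmetric under x → −x, forcing even powers of x; mirror symmetry y ↦ −y ⇒ only even powers of y.
3. Checking where it meets the axes: one z-axis crossing is at z = 0; it crosses the x-axis at the gridline x = 0; it meets the y-axis at y = 0 (among the integer gridlines).
4. These observations pin down the coefficients.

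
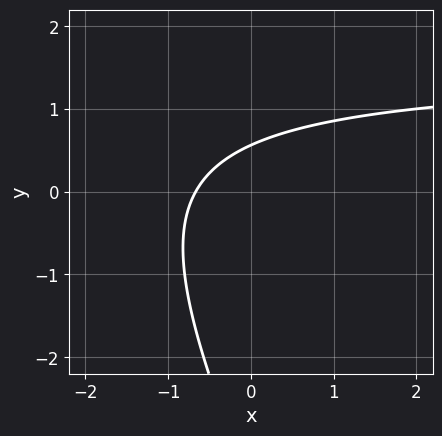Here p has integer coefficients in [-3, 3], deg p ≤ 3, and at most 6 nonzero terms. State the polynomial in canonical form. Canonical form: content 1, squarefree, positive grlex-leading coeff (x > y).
2*x*y + y^2 - 3*x + 3*y - 2

1. The degree is 2 — no degree-1 curve has this shape.
2. Solving for integer coefficients yields p as stated.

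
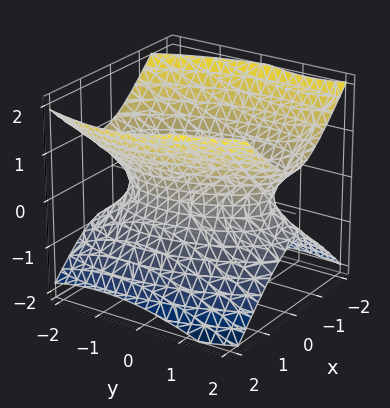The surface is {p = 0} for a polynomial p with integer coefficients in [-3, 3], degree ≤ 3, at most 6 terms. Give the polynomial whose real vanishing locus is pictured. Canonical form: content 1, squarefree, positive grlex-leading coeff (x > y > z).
3*x^2 + x*y + y^2 - 3*z^2 - 2

(a) deg p = 2. A generic line meets the surface in up to 2 points.
(b) From the visible intercepts: no z-intercept at any integer in the box.
(c) Together with the visible shape, these determine p as stated.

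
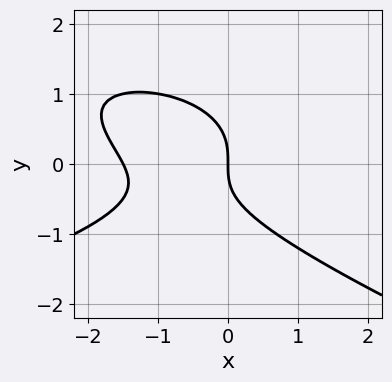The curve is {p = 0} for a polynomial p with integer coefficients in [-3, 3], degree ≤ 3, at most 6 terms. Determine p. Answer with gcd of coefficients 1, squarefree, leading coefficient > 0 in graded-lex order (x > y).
x*y^2 + 3*y^3 + 2*x^2 + x*y + 3*x

1. The degree is 3 — a generic line meets the curve in up to 3 points.
2. Against the integer gridlines: one x-axis crossing is at x = 0; one y-axis crossing is at y = 0.
3. Solving for integer coefficients yields p as stated.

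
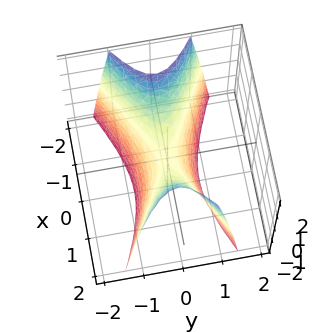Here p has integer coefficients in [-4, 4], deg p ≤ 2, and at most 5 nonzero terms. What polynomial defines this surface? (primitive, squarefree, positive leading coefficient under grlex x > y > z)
x^2 - 3*y^2 - z

deg p = 2.
Symmetries: the y ↦ −y reflection is a symmetry, so y appears only in even powers; the x ↦ −x reflection is a symmetry, so x appears only in even powers.
Against the integer gridlines: it crosses the x-axis at the gridline x = 0; it meets the z-axis at z = 0 (among the integer gridlines).
Fitting integer coefficients to these (and the overall shape) gives p.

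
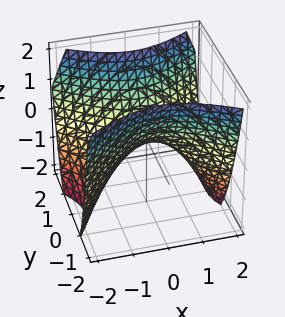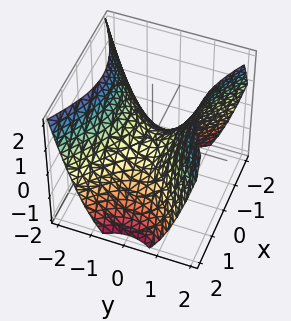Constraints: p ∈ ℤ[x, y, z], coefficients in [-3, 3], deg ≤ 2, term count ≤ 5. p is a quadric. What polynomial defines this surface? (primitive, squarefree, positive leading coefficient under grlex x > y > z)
2*x^2 - 3*y^2 + 3*z

1. The degree is 2 — a saddle surface; a quadric.
2. Symmetries: mirror symmetry y ↦ −y ⇒ only even powers of y; mirror symmetry x ↦ −x ⇒ only even powers of x.
3. Checking where it meets the axes: it crosses the y-axis at the gridline y = 0; it meets the x-axis at x = 0 (among the integer gridlines); it crosses the z-axis at the gridline z = 0.
4. Together with the visible shape, these determine p as stated.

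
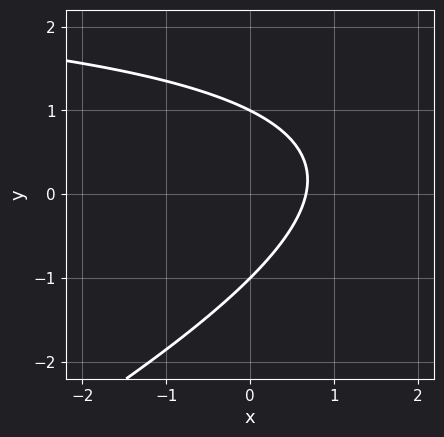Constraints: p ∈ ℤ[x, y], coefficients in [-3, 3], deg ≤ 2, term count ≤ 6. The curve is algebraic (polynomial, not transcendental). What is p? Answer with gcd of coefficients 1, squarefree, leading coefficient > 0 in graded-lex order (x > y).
First, deg p = 2. No degree-1 curve has this shape.
Next, reading off the gridlines: the y-axis gridline crossings are at y ∈ {-1, 1}.
Finally, matching integer coefficients to the picture gives p.

x*y - 2*y^2 - 3*x + 2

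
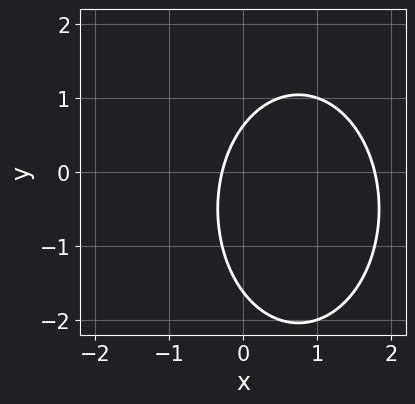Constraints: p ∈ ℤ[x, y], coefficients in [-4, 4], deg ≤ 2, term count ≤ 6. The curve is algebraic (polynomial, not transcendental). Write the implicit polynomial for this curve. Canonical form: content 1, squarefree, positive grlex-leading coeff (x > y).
2*x^2 + y^2 - 3*x + y - 1

(a) deg p = 2. No degree-1 curve has this shape.
(b) Putting this together gives p.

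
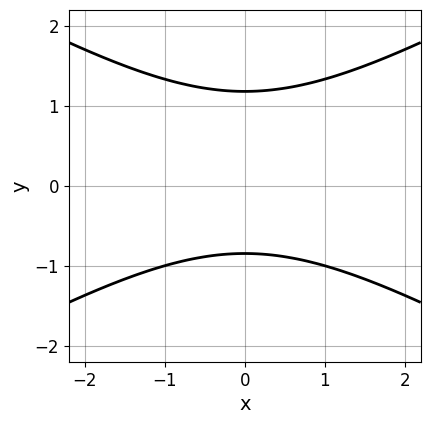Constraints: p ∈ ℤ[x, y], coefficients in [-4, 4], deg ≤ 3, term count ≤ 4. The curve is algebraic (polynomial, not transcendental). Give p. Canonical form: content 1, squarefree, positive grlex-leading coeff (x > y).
x^2 - 3*y^2 + y + 3

Degree: the shape is more complex than any degree-1 curve, so deg p = 2.
Symmetries: mirror symmetry x ↦ −x ⇒ only even powers of x.
From the axis intercepts and sections: it misses every integer gridline on the x-axis.
Assembling these constraints gives the stated polynomial.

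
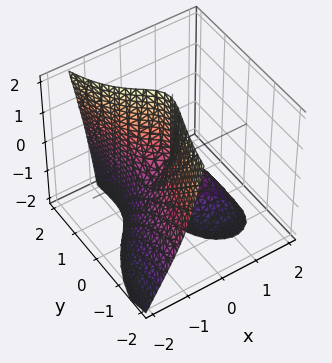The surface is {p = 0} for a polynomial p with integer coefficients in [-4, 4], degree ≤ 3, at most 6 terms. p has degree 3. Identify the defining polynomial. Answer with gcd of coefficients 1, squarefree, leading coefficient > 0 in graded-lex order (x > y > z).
1. The picture has 2 separate pieces.
2. The degree is 3 — a generic line meets the surface in up to 3 points.
3. From the visible intercepts: one x-axis crossing is at x = 0; the visible z-axis segment lies entirely on the surface; it crosses the y-axis at the gridline y = 0.
4. Fitting integer coefficients to these (and the overall shape) gives p.

2*x^3 + 2*x*y^2 - 2*x*y*z + 2*x*z + 3*y^2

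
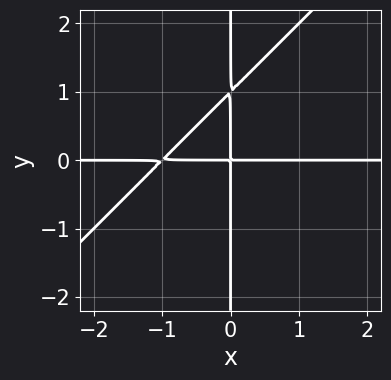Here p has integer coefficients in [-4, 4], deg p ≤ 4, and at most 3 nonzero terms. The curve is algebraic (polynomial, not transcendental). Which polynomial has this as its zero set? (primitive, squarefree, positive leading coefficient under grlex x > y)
1. The degree is 3 — a generic line meets the curve in up to 3 points.
2. From the axis intercepts and sections: every point of the x-axis in the box is on the curve; the visible y-axis segment lies entirely on the curve.
3. These observations pin down the coefficients.

x^2*y - x*y^2 + x*y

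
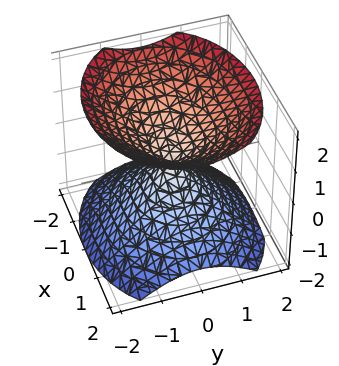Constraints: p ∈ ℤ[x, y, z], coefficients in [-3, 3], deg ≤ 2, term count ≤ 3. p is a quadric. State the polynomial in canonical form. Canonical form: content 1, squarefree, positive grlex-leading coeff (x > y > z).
2*x^2 + 3*y^2 - 3*z^2

First, I count 2 distinct pieces.
Then, degree: two nappes meeting at a single point; a quadric, so deg p = 2.
Next, symmetries: it's symmetric under y → −y, forcing even powers of y; the z ↦ −z reflection is a symmetry, so z appears only in even powers; the x ↦ −x reflection is a symmetry, so x appears only in even powers.
Next, from the axis intercepts and sections: one y-axis crossing is at y = 0; one z-axis crossing is at z = 0; one x-axis crossing is at x = 0.
Finally, together with the visible shape, these determine p as stated.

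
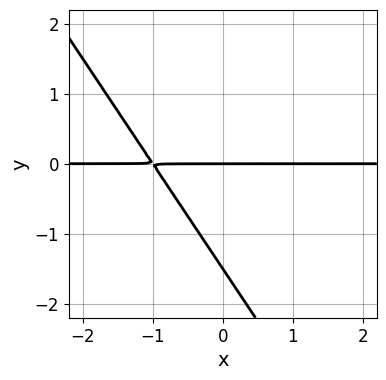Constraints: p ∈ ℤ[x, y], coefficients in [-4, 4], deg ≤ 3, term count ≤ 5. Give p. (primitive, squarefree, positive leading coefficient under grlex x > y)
(a) Degree: no degree-1 curve has this shape, so deg p = 2.
(b) Observable constraints: it crosses the y-axis at the gridline y = 0; the visible x-axis segment lies entirely on the curve.
(c) Fitting integer coefficients to these (and the overall shape) gives p.

3*x*y + 2*y^2 + 3*y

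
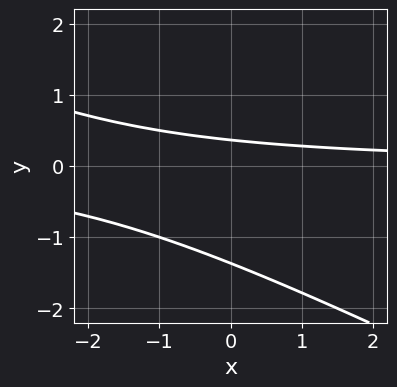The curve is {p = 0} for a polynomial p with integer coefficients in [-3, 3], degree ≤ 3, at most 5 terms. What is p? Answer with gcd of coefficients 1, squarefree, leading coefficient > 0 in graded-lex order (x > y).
x*y + 2*y^2 + 2*y - 1

(a) The degree is 2 — the shape is more complex than any degree-1 curve.
(b) From the visible intercepts: the curve avoids every integer x-axis point in the box.
(c) Solving for integer coefficients yields p as stated.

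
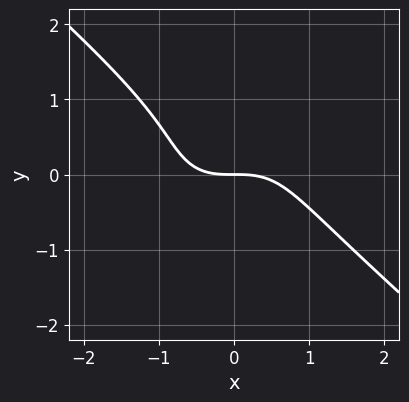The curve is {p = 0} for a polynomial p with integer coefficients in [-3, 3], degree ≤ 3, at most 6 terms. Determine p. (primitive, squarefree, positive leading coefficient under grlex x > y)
2*x^3 + 3*y^3 - 2*y^2 + 3*y

1. Degree: a generic line meets the curve in up to 3 points, so deg p = 3.
2. Checking where it meets the axes: it crosses the x-axis at the gridline x = 0; it crosses the y-axis at the gridline y = 0.
3. Assembling these constraints gives the stated polynomial.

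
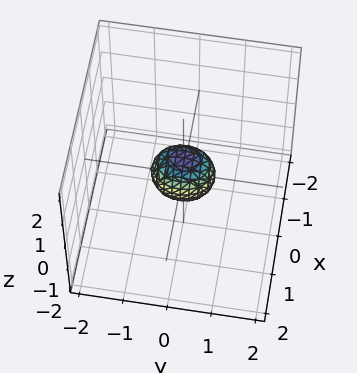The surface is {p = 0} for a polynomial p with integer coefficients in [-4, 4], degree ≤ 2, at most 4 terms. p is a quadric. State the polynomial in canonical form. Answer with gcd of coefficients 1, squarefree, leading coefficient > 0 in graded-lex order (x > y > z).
3*x^2 + 2*y^2 + 2*z^2 - 1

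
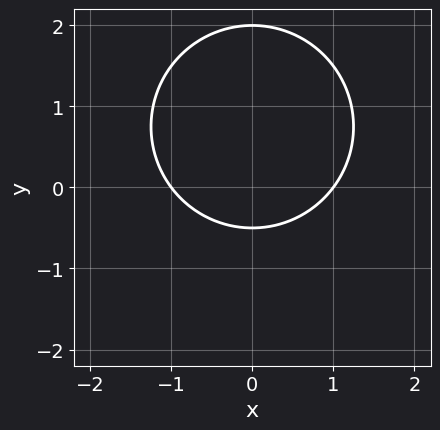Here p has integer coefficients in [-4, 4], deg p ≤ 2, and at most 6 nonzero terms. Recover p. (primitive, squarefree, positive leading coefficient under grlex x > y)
First, deg p = 2. A generic line meets the curve in up to 2 points.
Then, symmetries: it's symmetric under x → −x, forcing even powers of x.
Then, reading off the gridlines: among the integer gridlines, it crosses the x-axis at x ∈ {-1, 1}; it crosses the y-axis at the gridline y = 2.
Finally, these observations pin down the coefficients.

2*x^2 + 2*y^2 - 3*y - 2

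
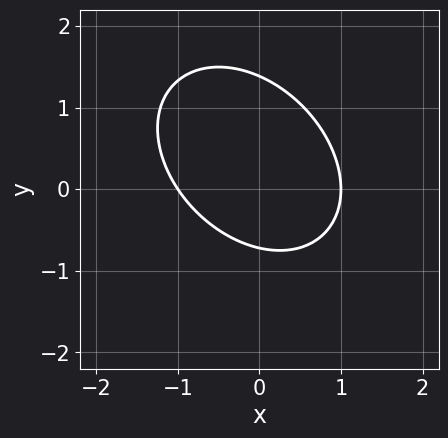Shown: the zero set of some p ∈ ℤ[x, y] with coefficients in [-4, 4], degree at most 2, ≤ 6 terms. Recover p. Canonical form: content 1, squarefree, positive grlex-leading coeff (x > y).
3*x^2 + 2*x*y + 3*y^2 - 2*y - 3

First, deg p = 2. A generic line meets the curve in up to 2 points.
Next, from the visible intercepts: the x-axis gridline crossings are at x ∈ {-1, 1}.
Finally, assembling these constraints gives the stated polynomial.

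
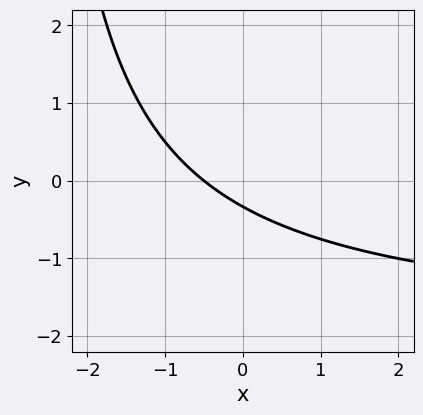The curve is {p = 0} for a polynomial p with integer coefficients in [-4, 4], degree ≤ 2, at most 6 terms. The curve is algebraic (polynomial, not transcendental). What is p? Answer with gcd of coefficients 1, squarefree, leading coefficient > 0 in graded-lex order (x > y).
First, deg p = 2.
Finally, matching integer coefficients to the picture gives p.

x*y + 2*x + 3*y + 1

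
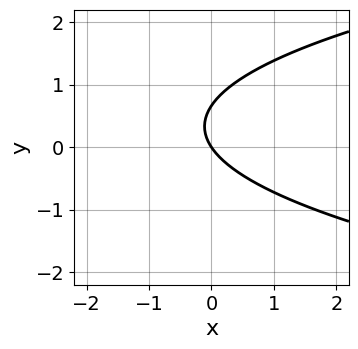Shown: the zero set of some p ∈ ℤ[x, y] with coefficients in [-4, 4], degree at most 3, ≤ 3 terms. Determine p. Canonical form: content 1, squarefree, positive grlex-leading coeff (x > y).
(a) The degree is 2 — a generic line meets the curve in up to 2 points.
(b) Reading off the gridlines: it crosses the x-axis at the gridline x = 0; it meets the y-axis at y = 0 (among the integer gridlines).
(c) Solving for integer coefficients yields p as stated.

3*y^2 - 3*x - 2*y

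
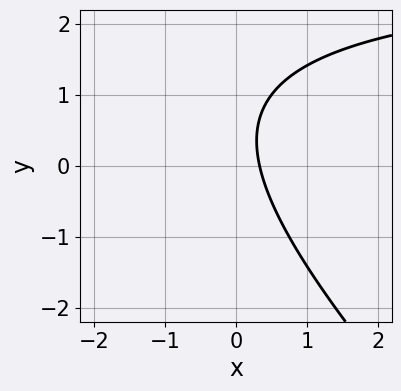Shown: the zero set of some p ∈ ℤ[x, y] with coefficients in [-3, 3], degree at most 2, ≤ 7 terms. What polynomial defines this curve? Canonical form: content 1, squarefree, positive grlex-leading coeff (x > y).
x*y + y^2 - 3*x - y + 1

deg p = 2. The shape is more complex than any degree-1 curve.
Checking where it meets the axes: no y-intercept at any integer in the box.
The integer polynomial consistent with all of this is the stated p.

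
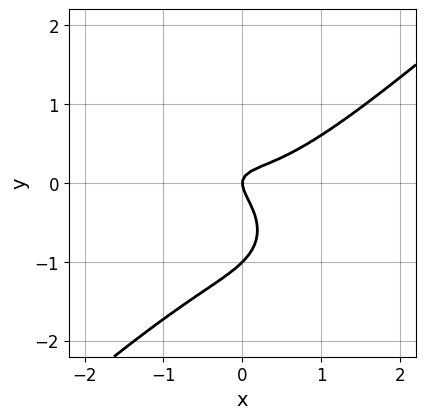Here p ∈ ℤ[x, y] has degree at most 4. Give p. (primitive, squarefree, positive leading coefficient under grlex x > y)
2*x^3 - 3*y^3 - 2*x*y - 3*y^2 + x

1. deg p = 3. A generic line meets the curve in up to 3 points.
2. Against the integer gridlines: among the integer gridlines, it crosses the y-axis at y ∈ {-1, 0}; it crosses the x-axis at the gridline x = 0.
3. Solving for integer coefficients yields p as stated.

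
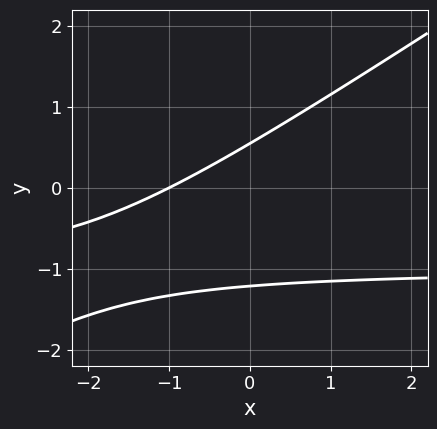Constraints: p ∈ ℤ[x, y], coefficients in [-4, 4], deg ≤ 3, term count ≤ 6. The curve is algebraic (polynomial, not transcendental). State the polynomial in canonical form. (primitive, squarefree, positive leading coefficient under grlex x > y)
First, the degree is 2 — a generic line meets the curve in up to 2 points.
Then, against the integer gridlines: one x-axis crossing is at x = -1.
Finally, these observations pin down the coefficients.

2*x*y - 3*y^2 + 2*x - 2*y + 2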